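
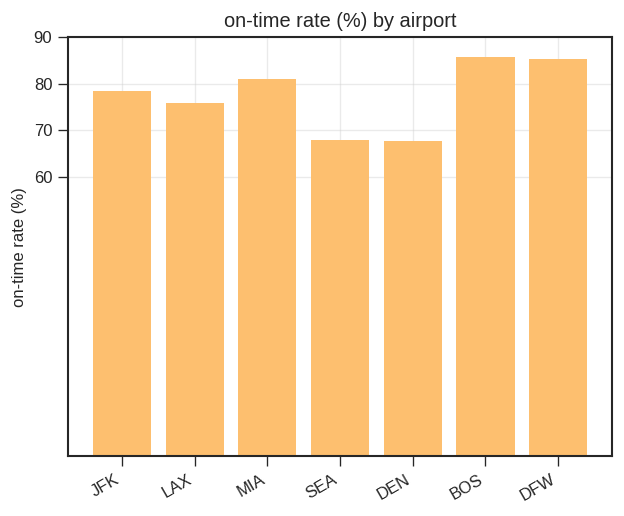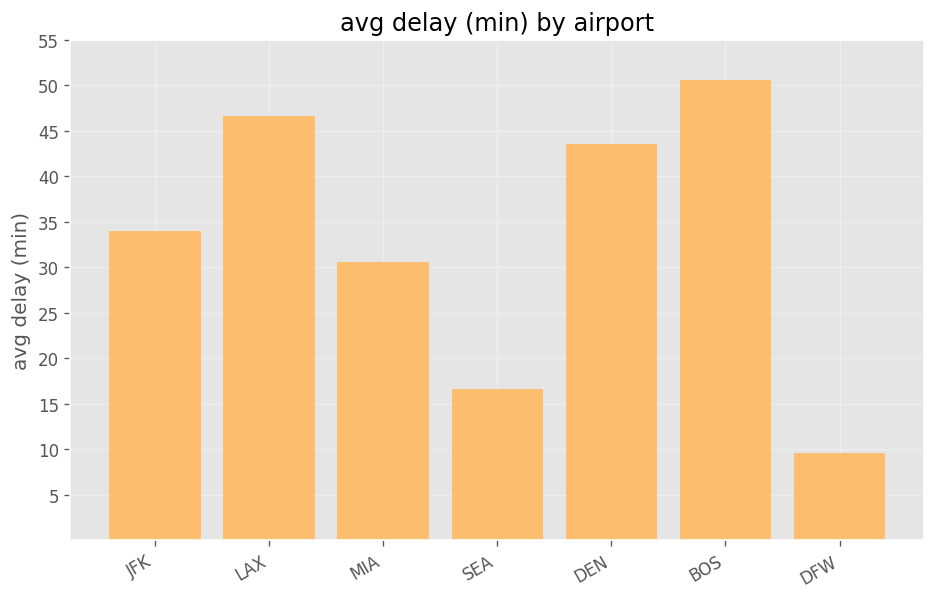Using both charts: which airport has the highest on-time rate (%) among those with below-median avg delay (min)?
DFW

Chart 2 median avg delay (min) ≈ 35; below-median airports: MIA, SEA, DFW. Among those, DFW has the highest on-time rate (%) (≈ 90).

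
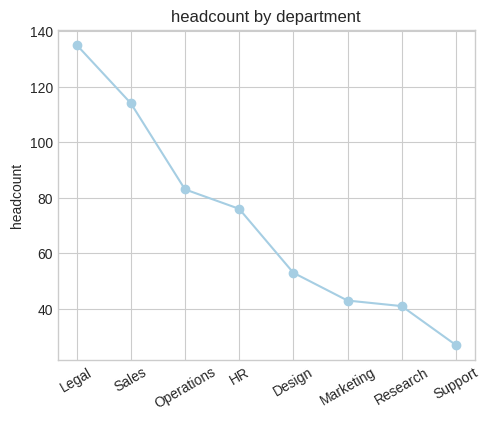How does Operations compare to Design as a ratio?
≈ 1.6×

Operations ≈ 80, Design ≈ 50; 80/50 ≈ 1.6.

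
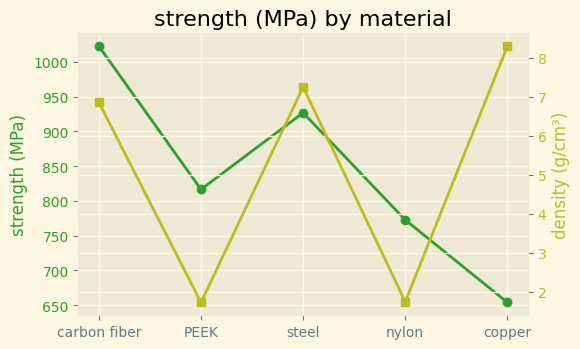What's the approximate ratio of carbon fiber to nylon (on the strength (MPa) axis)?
≈ 1.33×

carbon fiber ≈ 1000, nylon ≈ 750; 1000/750 ≈ 1.33.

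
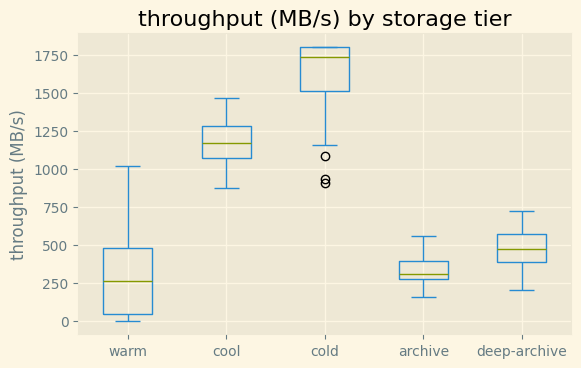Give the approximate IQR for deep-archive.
Q3 ≈ 600, Q1 ≈ 400; IQR ≈ 200.

≈ 200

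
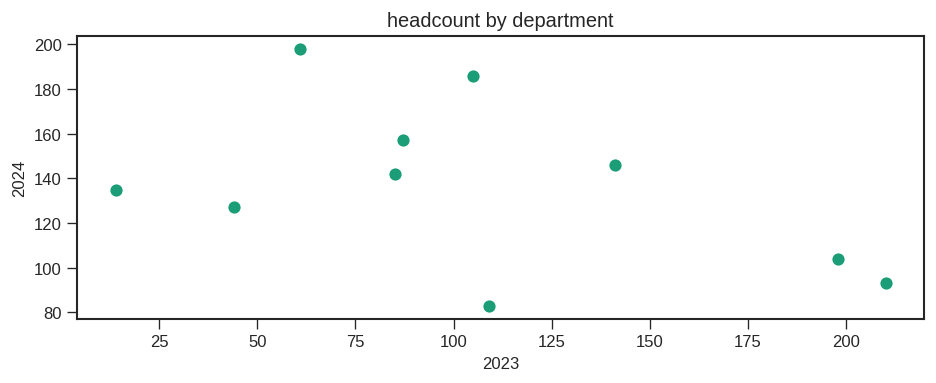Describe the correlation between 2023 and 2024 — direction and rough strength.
Points are negatively correlated; moderate (|r| ≈ 0.5).

negative, moderate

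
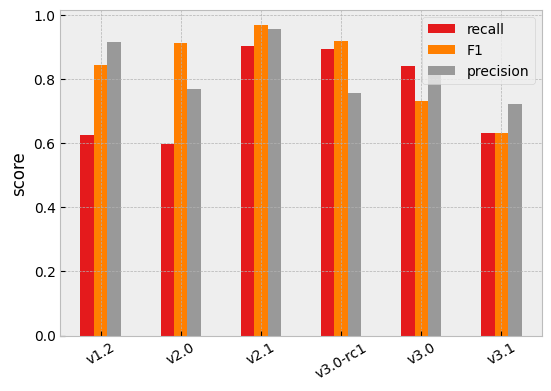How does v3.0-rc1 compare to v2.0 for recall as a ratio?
v3.0-rc1 ≈ 0.9, v2.0 ≈ 0.6; 0.9/0.6 ≈ 1.5.

≈ 1.5×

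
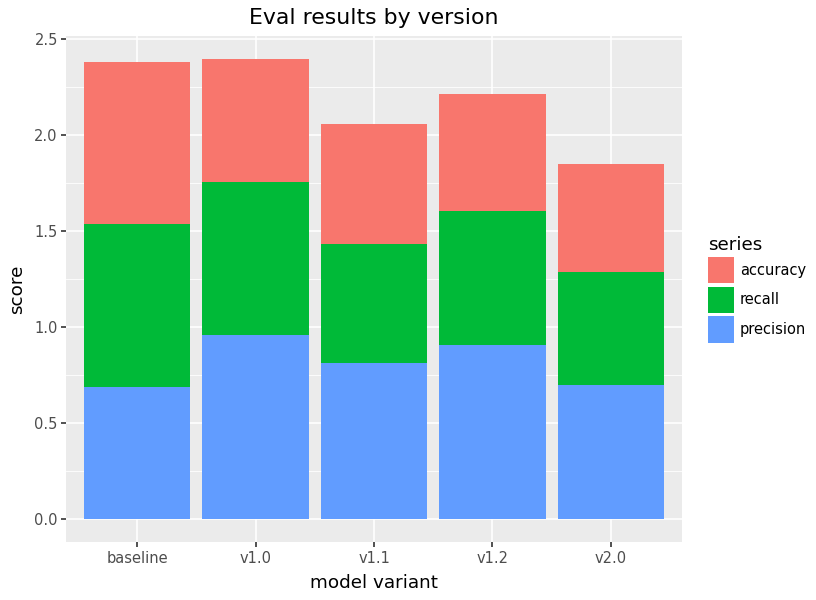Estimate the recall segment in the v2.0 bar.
≈ 0.6

recall top ≈ 1.2, bottom ≈ 0.6; segment ≈ 0.6.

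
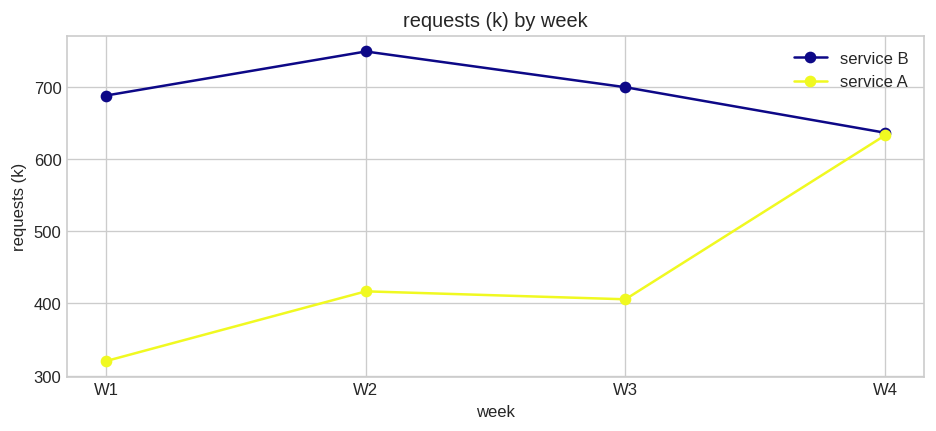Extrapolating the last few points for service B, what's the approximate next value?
≈ 600

Last three: 750, 700, 650 → slope ≈ -50/step → next ≈ 600.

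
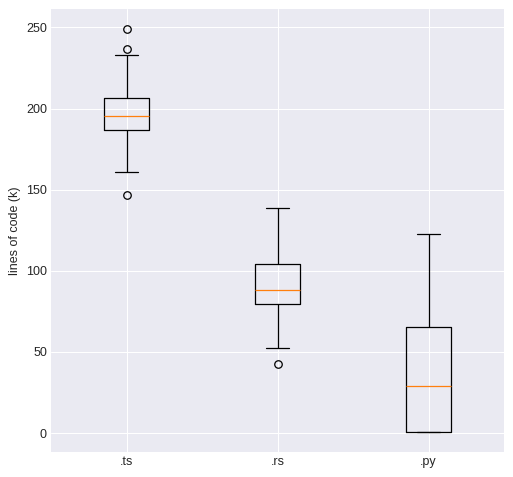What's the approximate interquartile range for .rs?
≈ 20

Q3 ≈ 100, Q1 ≈ 80; IQR ≈ 20.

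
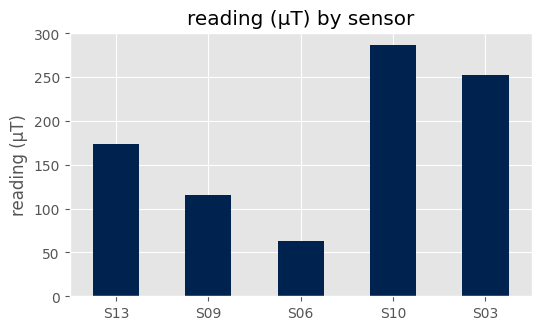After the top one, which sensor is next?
Top 3: S10 ≈ 275, S03 ≈ 250, S13 ≈ 175.

S03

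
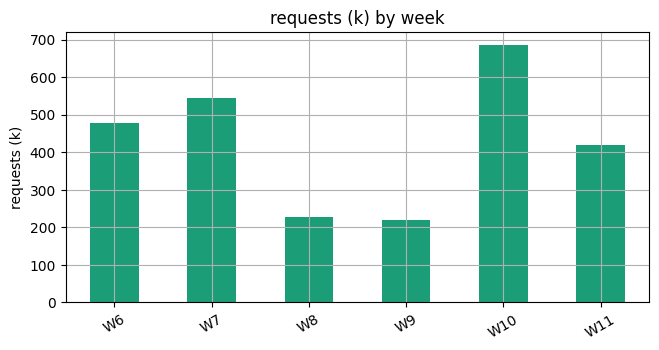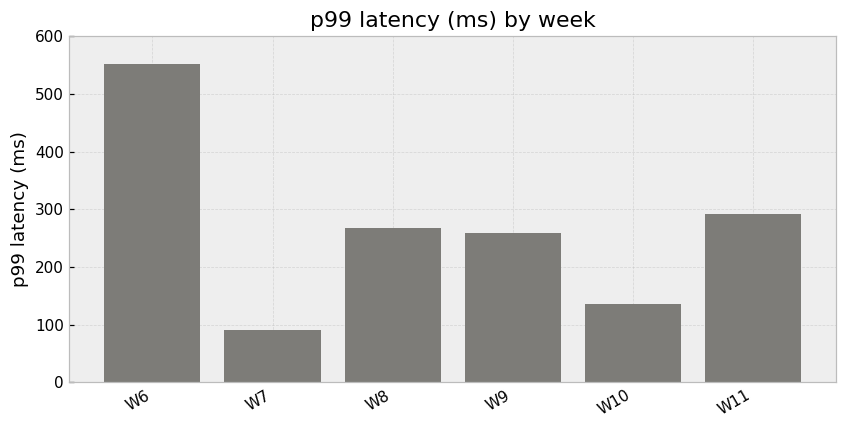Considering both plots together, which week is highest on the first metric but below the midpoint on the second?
Chart 2 median p99 latency (ms) ≈ 300; below-median weeks: W7, W9, W10. Among those, W10 has the highest requests (k) (≈ 700).

W10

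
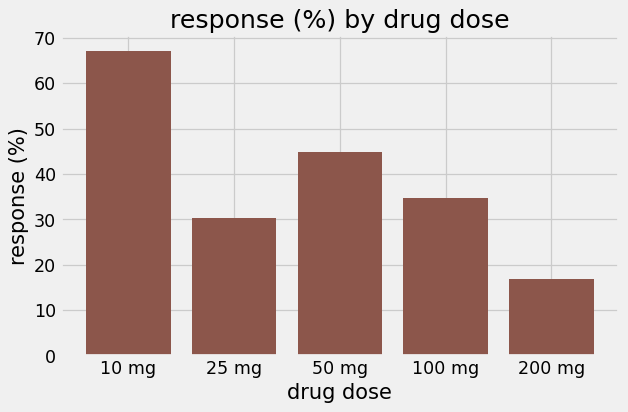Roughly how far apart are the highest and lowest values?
Max 10 mg ≈ 70, min 200 mg ≈ 20; range ≈ 50.

≈ 50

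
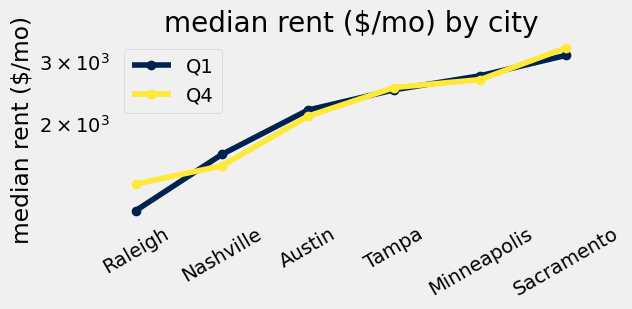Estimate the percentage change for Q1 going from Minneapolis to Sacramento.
≈ +14.3%

Minneapolis ≈ 2800, Sacramento ≈ 3200; (3200 − 2800) / 2800 ≈ +14.3%.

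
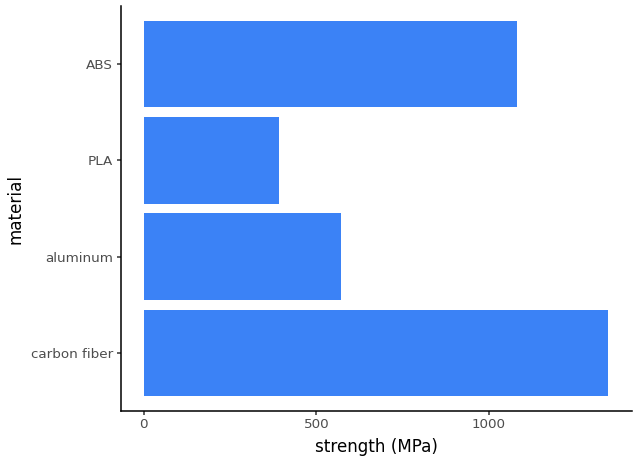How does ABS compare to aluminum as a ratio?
≈ 1.67×

ABS ≈ 1000, aluminum ≈ 600; 1000/600 ≈ 1.67.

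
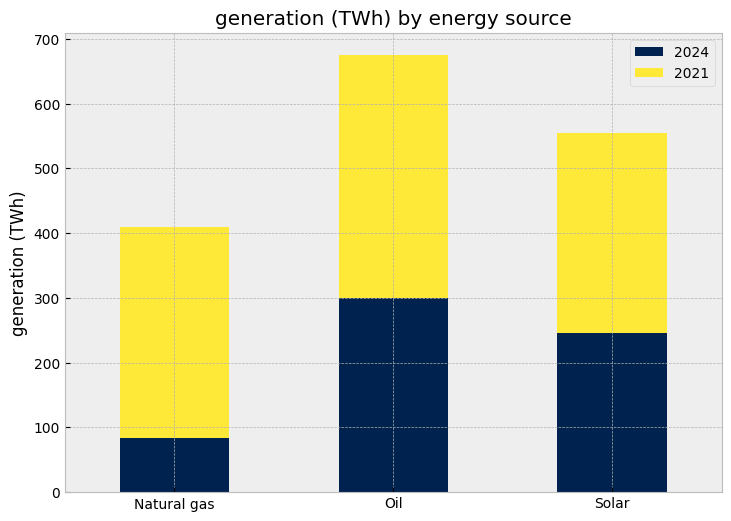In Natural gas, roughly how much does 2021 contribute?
≈ 300

2021 top ≈ 400, bottom ≈ 100; segment ≈ 300.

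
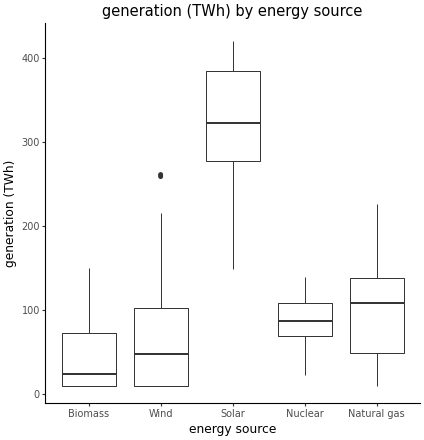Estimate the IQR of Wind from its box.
Q3 ≈ 100, Q1 ≈ 0; IQR ≈ 100.

≈ 100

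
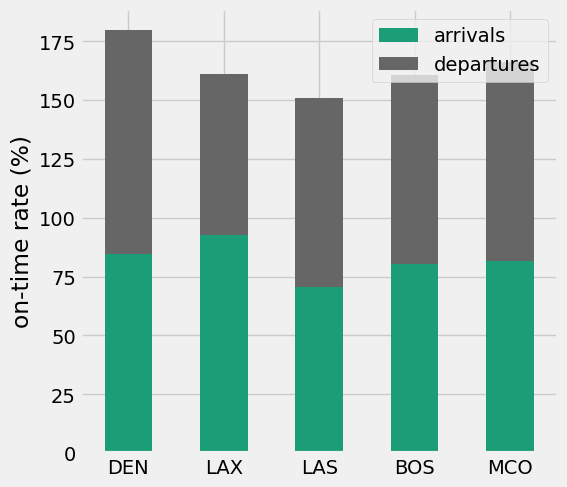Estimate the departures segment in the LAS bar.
departures top ≈ 160, bottom ≈ 80; segment ≈ 80.

≈ 80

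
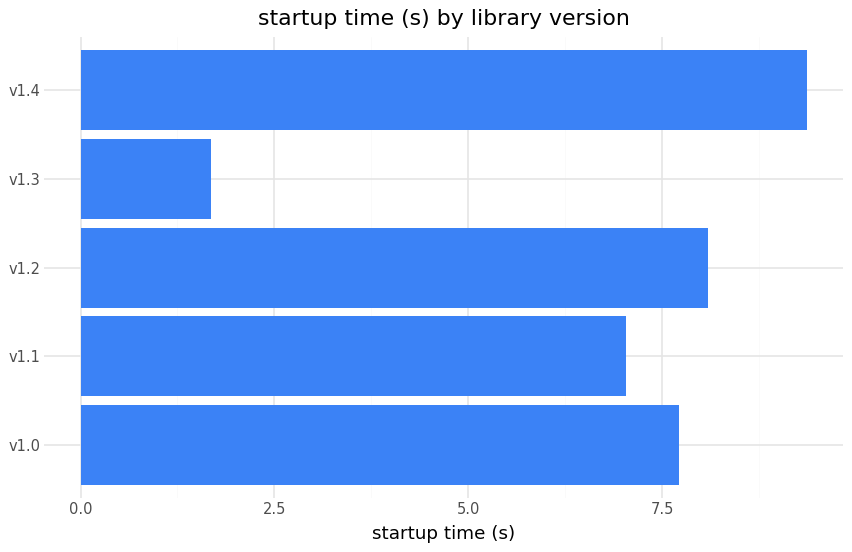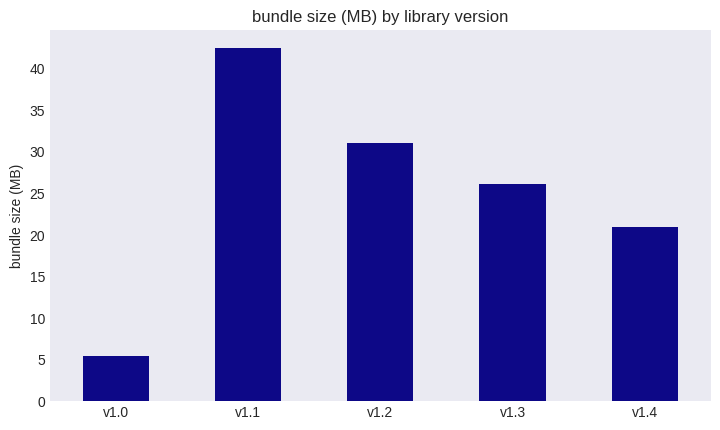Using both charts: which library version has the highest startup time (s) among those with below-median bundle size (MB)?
Chart 2 median bundle size (MB) ≈ 25; below-median library versions: v1.0, v1.4. Among those, v1.4 has the highest startup time (s) (≈ 9).

v1.4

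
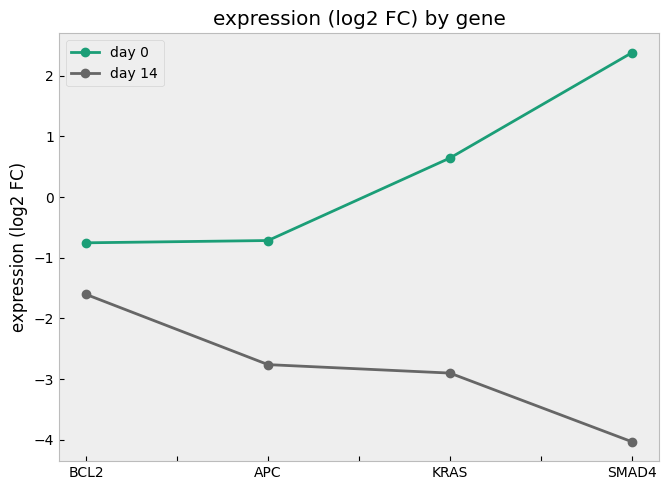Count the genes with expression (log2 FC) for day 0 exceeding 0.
2

Above 0: KRAS, SMAD4.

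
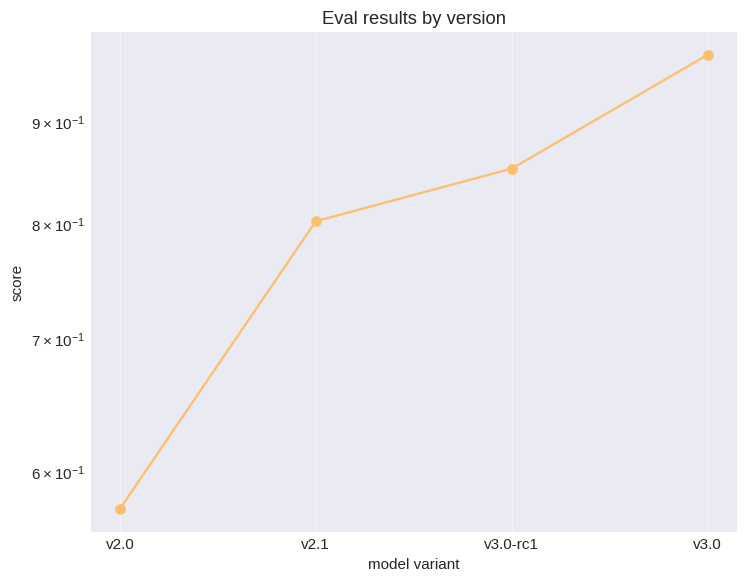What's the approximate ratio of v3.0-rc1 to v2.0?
≈ 1.55×

v3.0-rc1 ≈ 0.85, v2.0 ≈ 0.55; 0.85/0.55 ≈ 1.55.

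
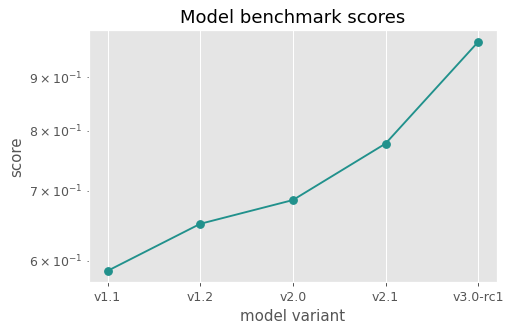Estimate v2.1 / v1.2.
≈ 1.23×

v2.1 ≈ 0.80, v1.2 ≈ 0.65; 0.80/0.65 ≈ 1.23.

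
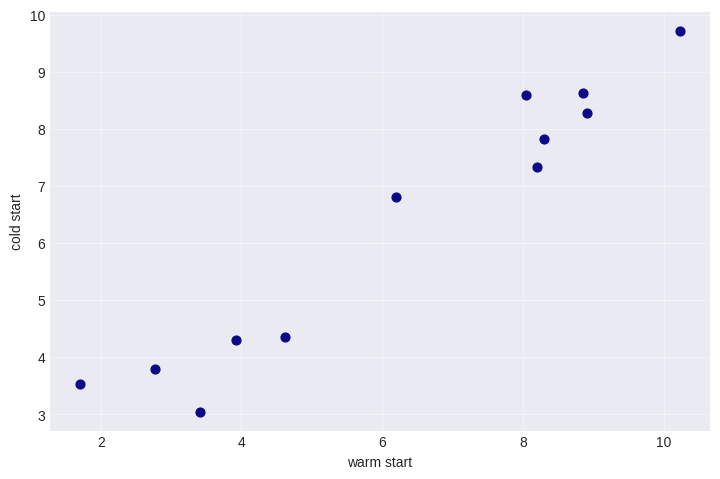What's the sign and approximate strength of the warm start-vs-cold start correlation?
positive, strong

Points are positively correlated; strong (|r| ≈ 1.0).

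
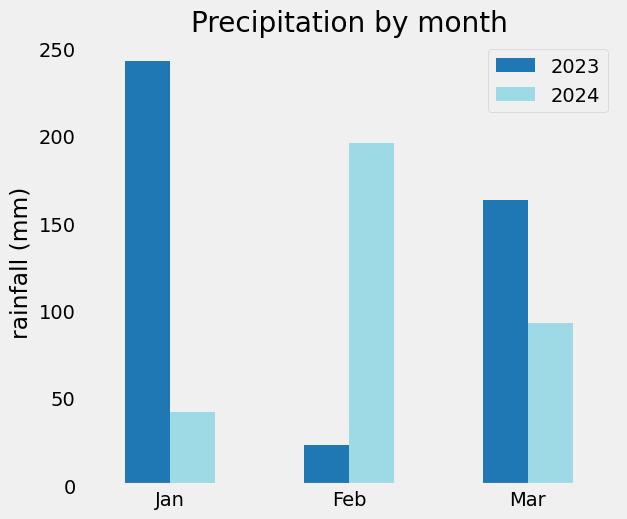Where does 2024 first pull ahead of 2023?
Jan: 2024 ≈ 50 vs 2023 ≈ 250 (not yet); Feb: 2024 ≈ 200 vs 2023 ≈ 25 (first crossover).

Feb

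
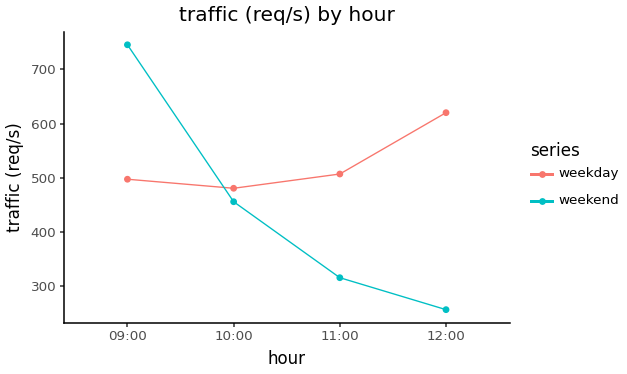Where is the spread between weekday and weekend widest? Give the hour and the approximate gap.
12:00, ≈ 350 req/s

12:00: weekday ≈ 600, weekend ≈ 250 → gap ≈ 350. Next-largest (09:00) is only ≈ 250.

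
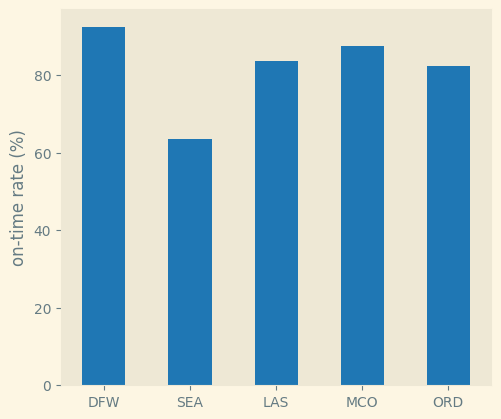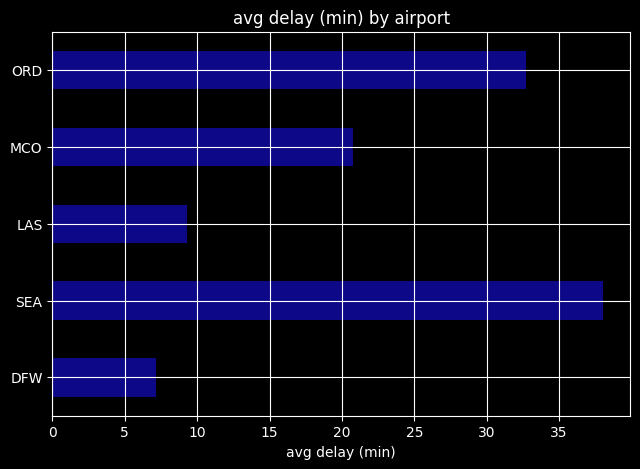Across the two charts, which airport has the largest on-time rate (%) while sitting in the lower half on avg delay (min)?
Chart 2 median avg delay (min) ≈ 20; below-median airports: DFW, LAS. Among those, DFW has the highest on-time rate (%) (≈ 90).

DFW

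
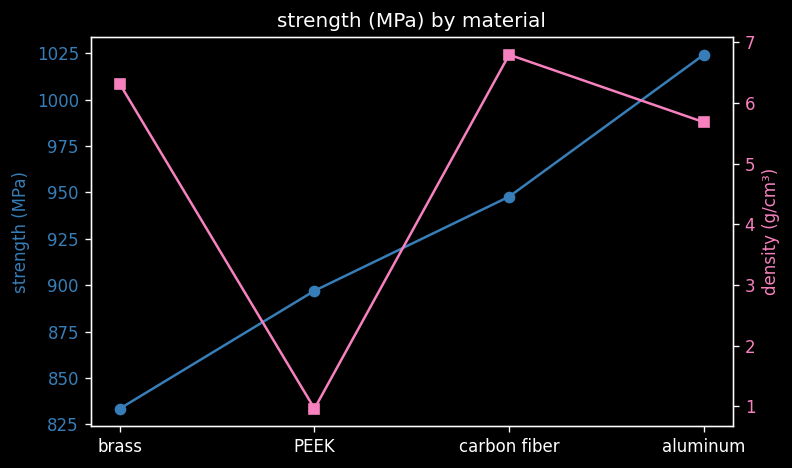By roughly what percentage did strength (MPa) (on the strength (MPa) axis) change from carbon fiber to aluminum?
≈ +8.5%

carbon fiber ≈ 940, aluminum ≈ 1020; (1020 − 940) / 940 ≈ +8.5%.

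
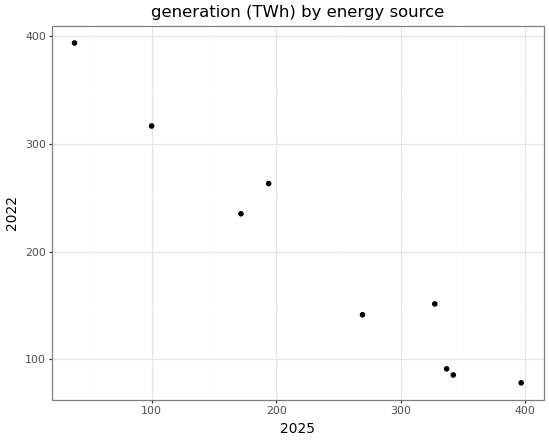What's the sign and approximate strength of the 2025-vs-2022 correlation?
Points are negatively correlated; strong (|r| ≈ 1.0).

negative, strong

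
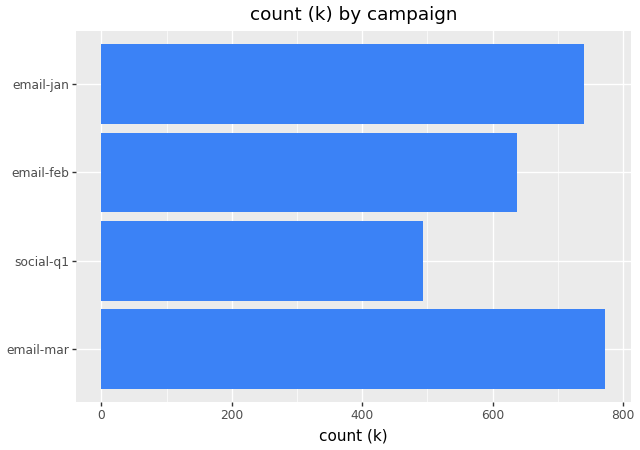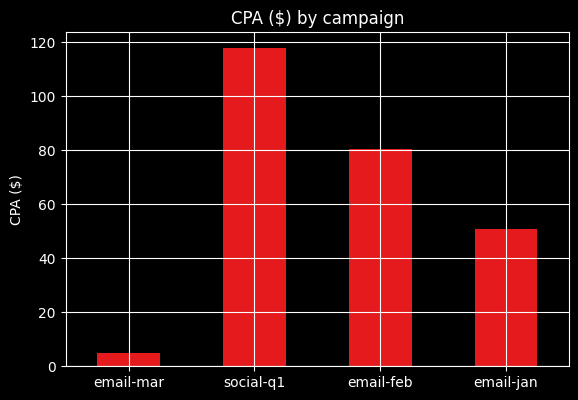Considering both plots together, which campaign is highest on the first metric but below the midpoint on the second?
email-mar

Chart 2 median CPA ($) ≈ 60; below-median campaigns: email-mar, email-jan. Among those, email-mar has the highest count (k) (≈ 800).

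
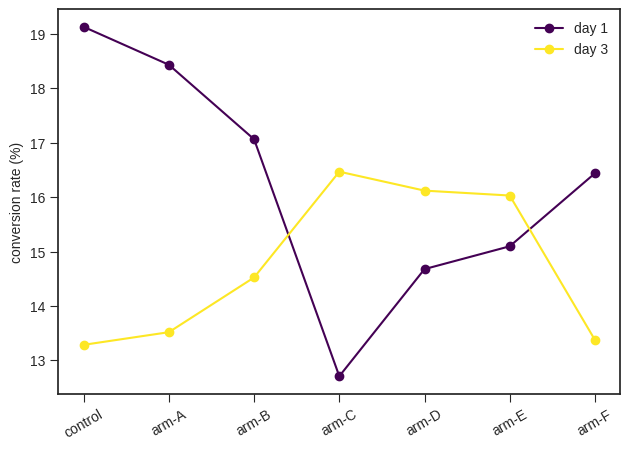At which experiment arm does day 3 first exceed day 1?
arm-C

arm-B: day 3 ≈ 15 vs day 1 ≈ 17 (not yet); arm-C: day 3 ≈ 16 vs day 1 ≈ 13 (first crossover).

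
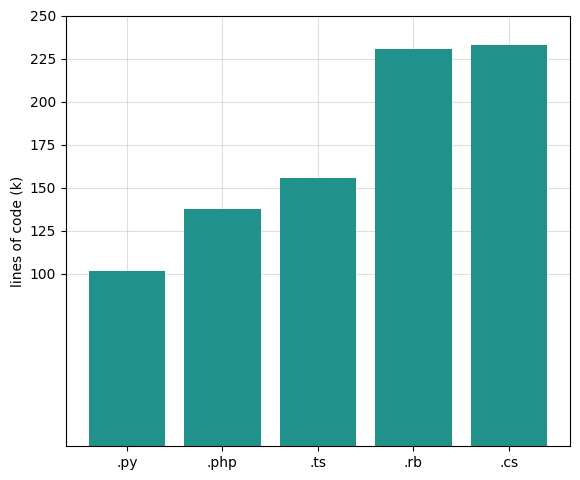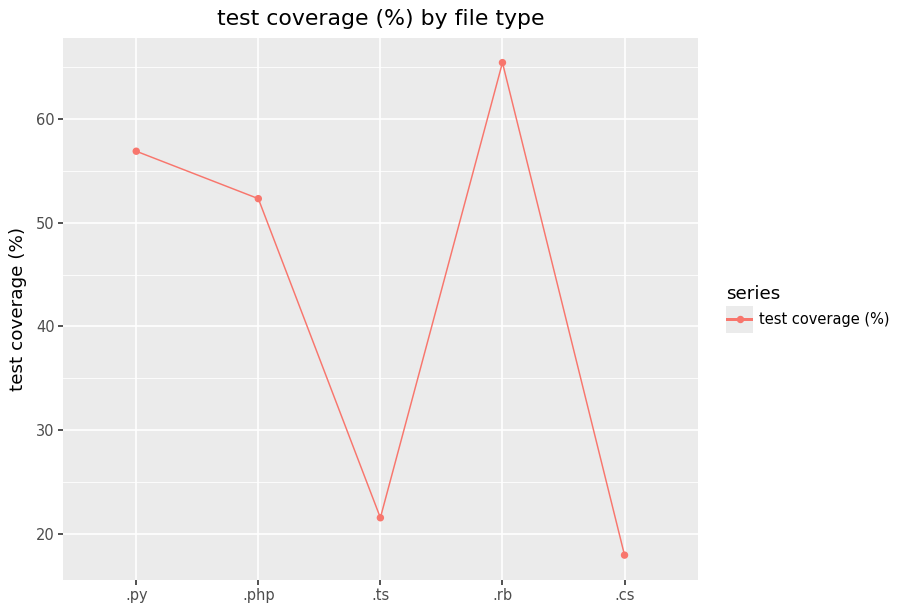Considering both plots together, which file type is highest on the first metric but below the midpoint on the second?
Chart 2 median test coverage (%) ≈ 50; below-median file types: .ts, .cs. Among those, .cs has the highest lines of code (k) (≈ 225).

.cs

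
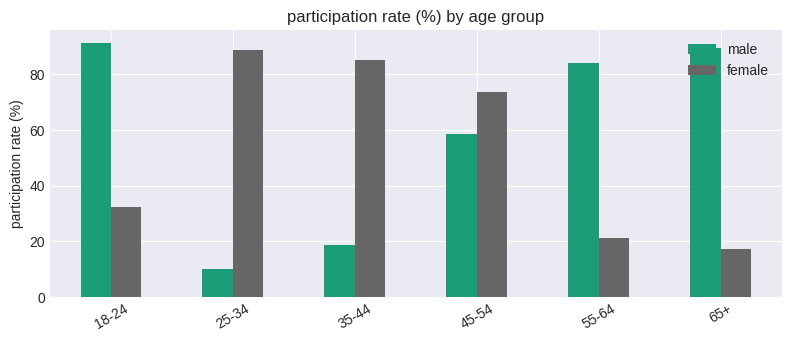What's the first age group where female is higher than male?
18-24: female ≈ 30 vs male ≈ 90 (not yet); 25-34: female ≈ 90 vs male ≈ 10 (first crossover).

25-34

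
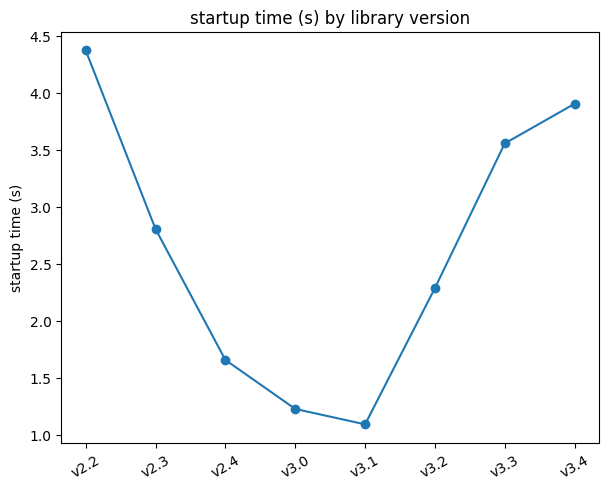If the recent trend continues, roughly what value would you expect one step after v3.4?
≈ 4.75

Last three: 2.5, 3.5, 4.0 → slope ≈ 0.75/step → next ≈ 4.75.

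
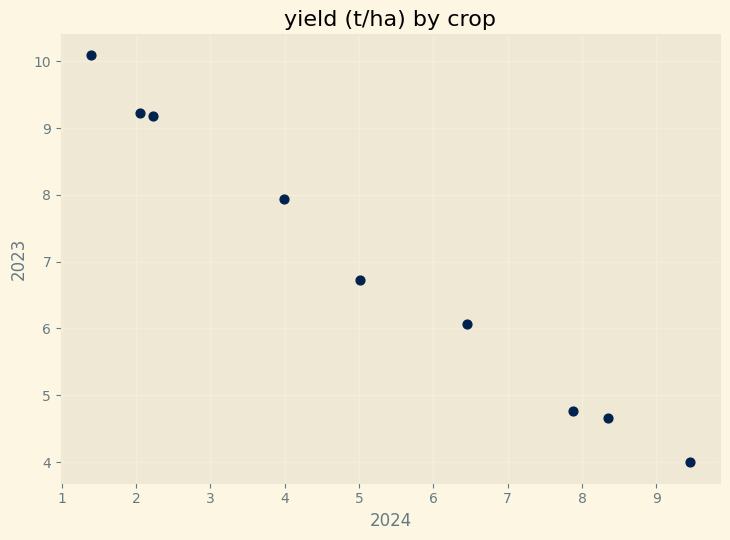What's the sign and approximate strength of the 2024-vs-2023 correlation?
negative, strong

Points are negatively correlated; strong (|r| ≈ 1.0).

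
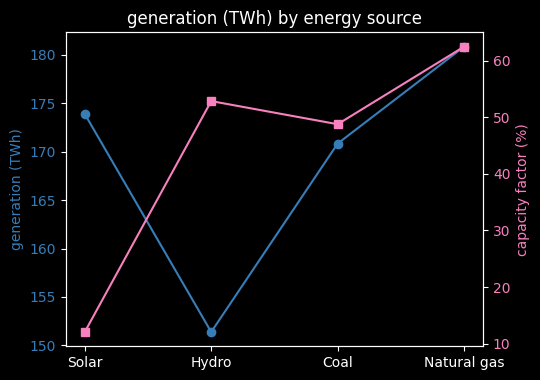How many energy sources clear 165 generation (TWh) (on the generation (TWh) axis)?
3

Above 165: Solar, Coal, Natural gas.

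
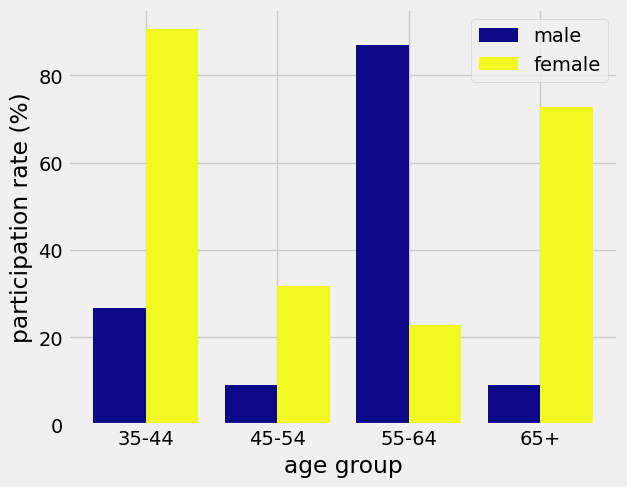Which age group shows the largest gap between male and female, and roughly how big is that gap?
55-64, ≈ 70 %

55-64: male ≈ 90, female ≈ 20 → gap ≈ 70. Next-largest (35-44) is only ≈ 60.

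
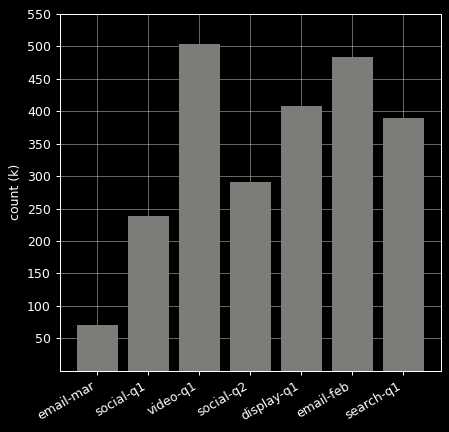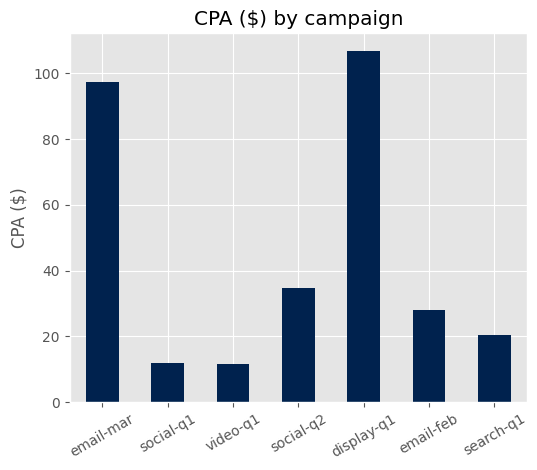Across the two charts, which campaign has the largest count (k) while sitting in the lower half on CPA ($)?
Chart 2 median CPA ($) ≈ 30; below-median campaigns: social-q1, video-q1, search-q1. Among those, video-q1 has the highest count (k) (≈ 500).

video-q1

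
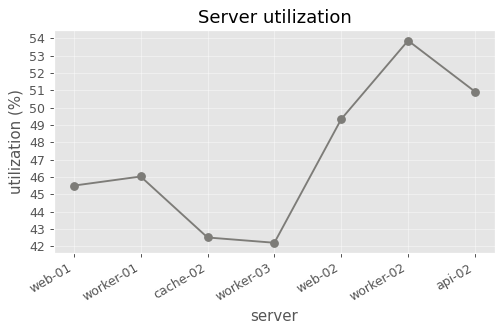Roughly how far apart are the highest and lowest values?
≈ 12

Max worker-02 ≈ 54, min worker-03 ≈ 42; range ≈ 12.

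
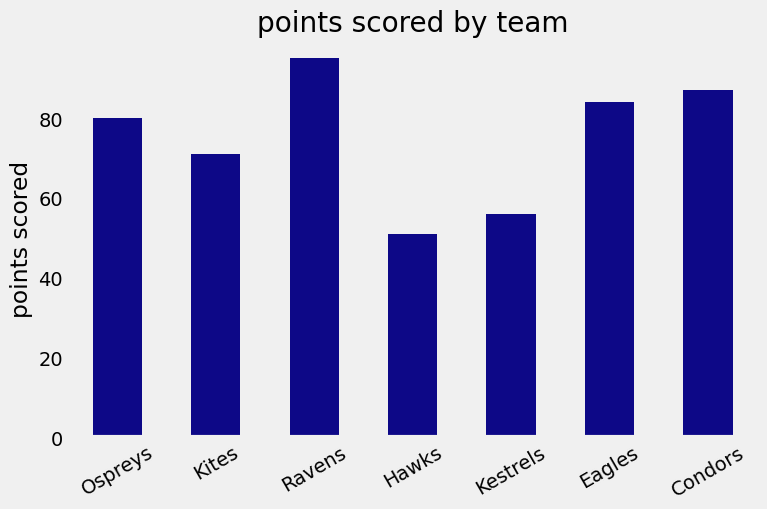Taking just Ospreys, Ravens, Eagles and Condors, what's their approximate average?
(80 + 100 + 80 + 90) / 4 ≈ 88.

≈ 88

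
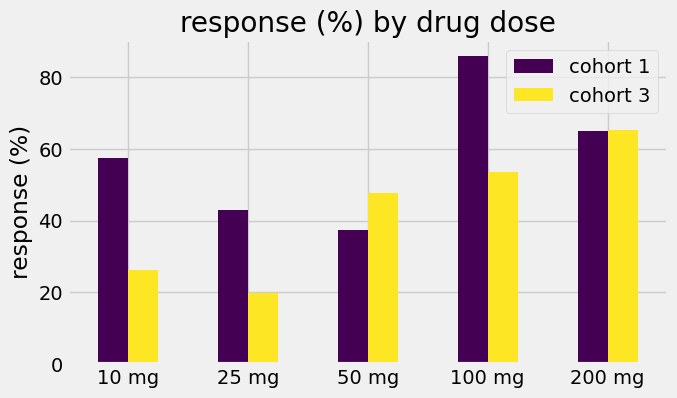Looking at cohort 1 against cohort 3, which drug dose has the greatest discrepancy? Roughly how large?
100 mg: cohort 1 ≈ 90, cohort 3 ≈ 50 → gap ≈ 40. Next-largest (10 mg) is only ≈ 30.

100 mg, ≈ 40 %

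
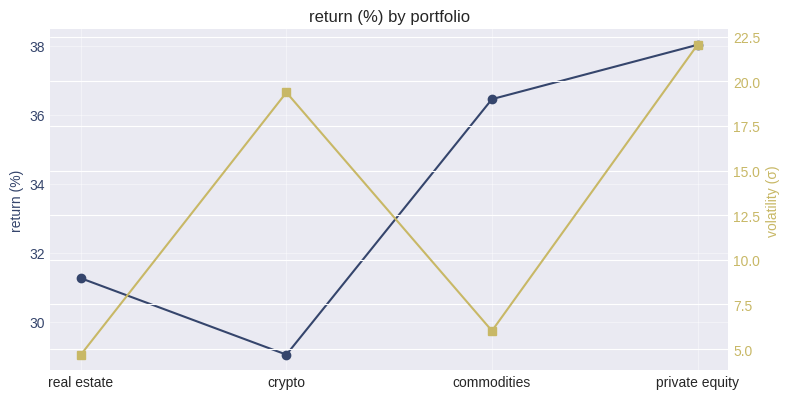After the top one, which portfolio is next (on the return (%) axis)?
commodities

Top 3 (on the return (%) axis): private equity ≈ 38, commodities ≈ 36, real estate ≈ 31.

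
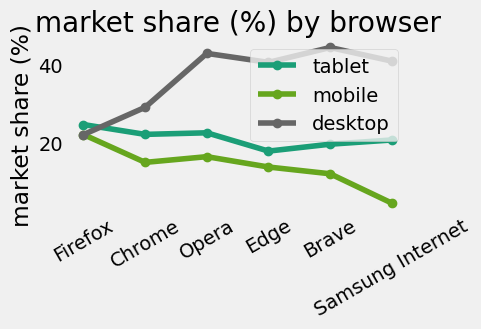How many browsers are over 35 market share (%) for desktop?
Above 35: Opera, Edge, Brave, Samsung Internet.

4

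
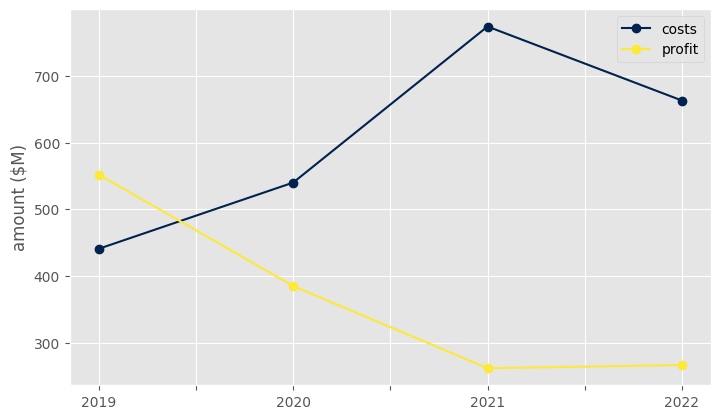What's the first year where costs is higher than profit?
2019: costs ≈ 450 vs profit ≈ 550 (not yet); 2020: costs ≈ 550 vs profit ≈ 400 (first crossover).

2020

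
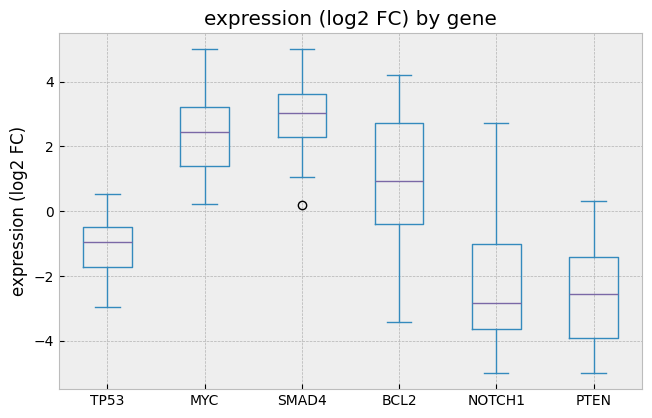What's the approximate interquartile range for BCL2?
Q3 ≈ 3, Q1 ≈ 0; IQR ≈ 3.

≈ 3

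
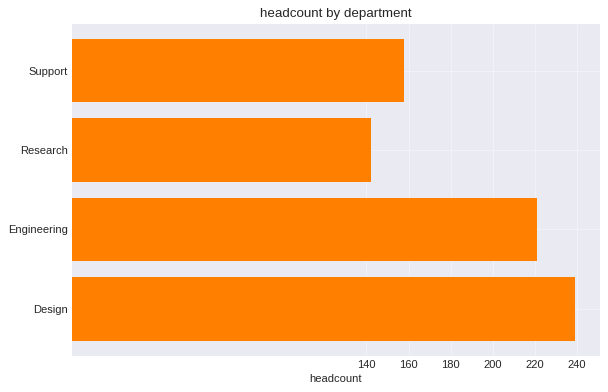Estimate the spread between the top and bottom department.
Max Design ≈ 240, min Research ≈ 140; range ≈ 100.

≈ 100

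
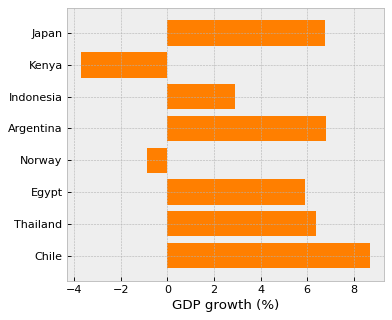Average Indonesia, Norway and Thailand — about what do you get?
(2 + 0 + 6) / 3 ≈ 3.

≈ 3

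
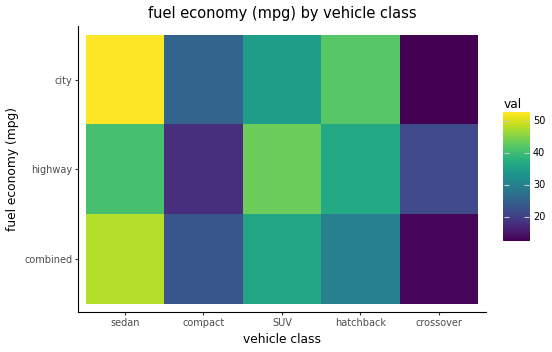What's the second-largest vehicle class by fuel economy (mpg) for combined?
Top 3 for combined: sedan ≈ 50, SUV ≈ 35, hatchback ≈ 30.

SUV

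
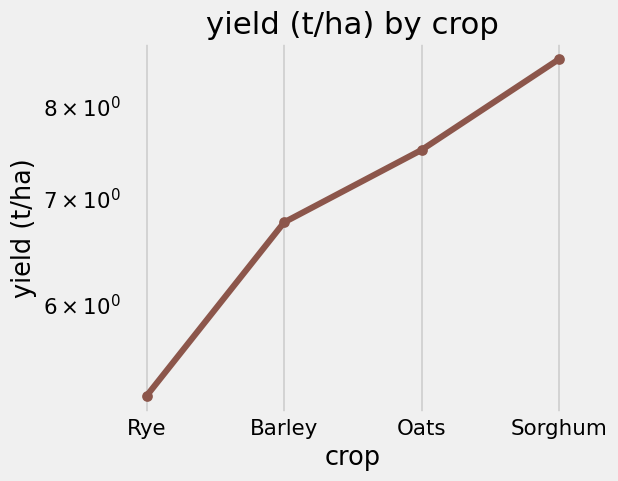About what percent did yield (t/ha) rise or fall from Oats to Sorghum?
≈ +13.3%

Oats ≈ 7.5, Sorghum ≈ 8.5; (8.5 − 7.5) / 7.5 ≈ +13.3%.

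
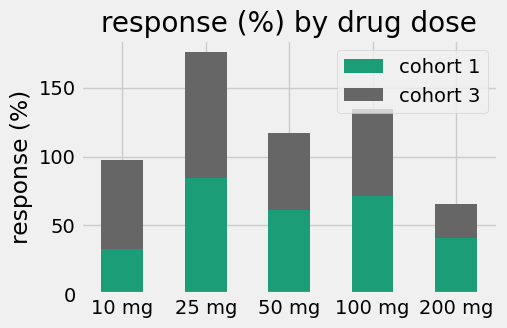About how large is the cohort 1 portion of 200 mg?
cohort 1 top ≈ 40, bottom ≈ 0; segment ≈ 40.

≈ 40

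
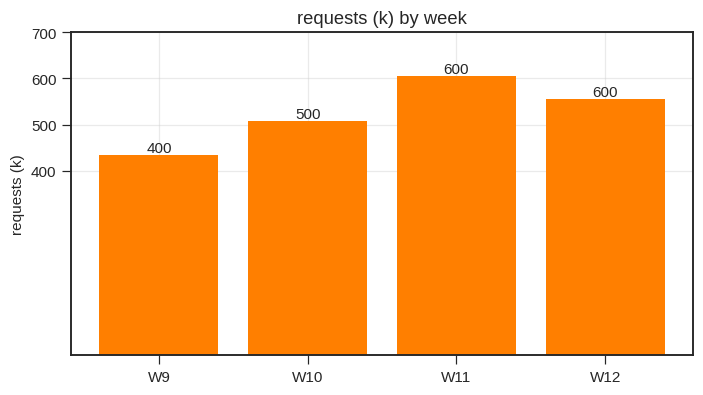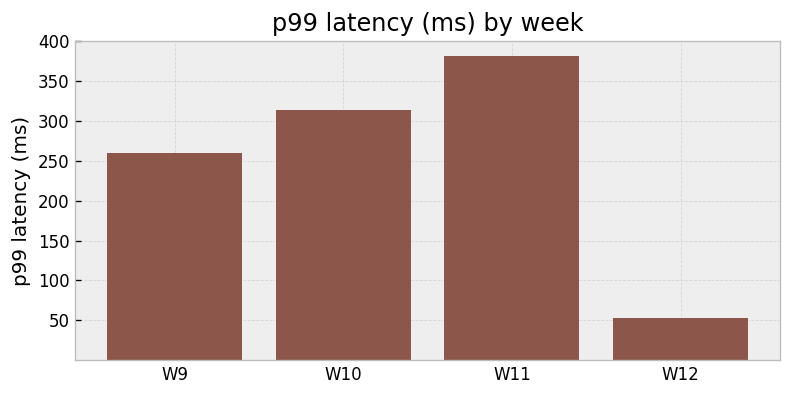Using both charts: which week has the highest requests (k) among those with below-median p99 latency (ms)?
Chart 2 median p99 latency (ms) ≈ 300; below-median weeks: W9, W12. Among those, W12 has the highest requests (k) (≈ 600).

W12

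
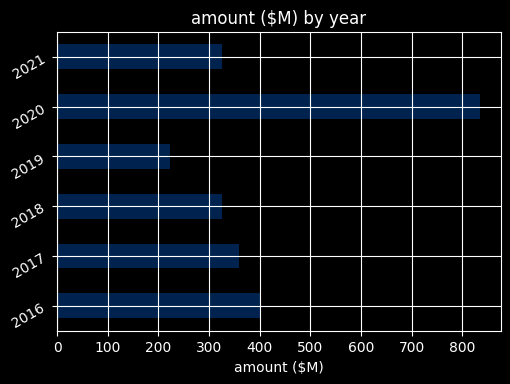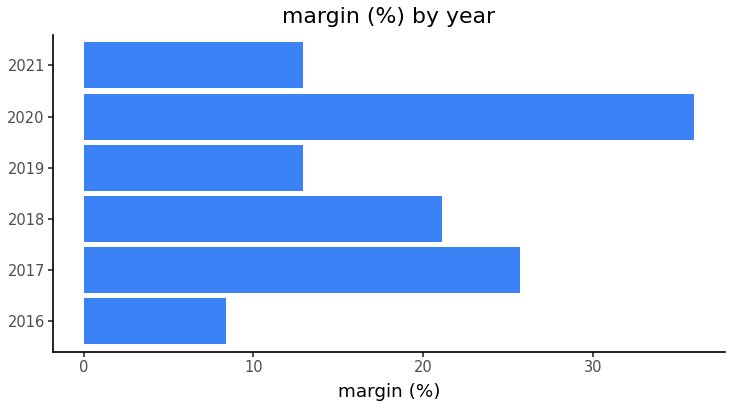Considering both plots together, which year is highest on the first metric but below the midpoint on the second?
2016

Chart 2 median margin (%) ≈ 15; below-median years: 2016, 2019, 2021. Among those, 2016 has the highest amount ($M) (≈ 400).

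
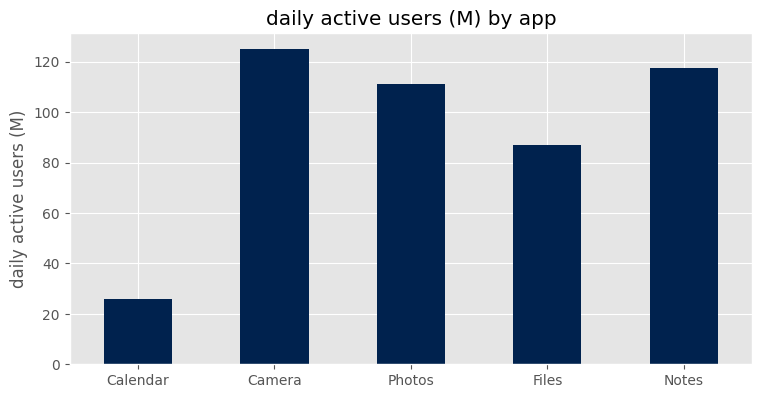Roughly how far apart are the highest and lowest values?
Max Camera ≈ 120, min Calendar ≈ 20; range ≈ 100.

≈ 100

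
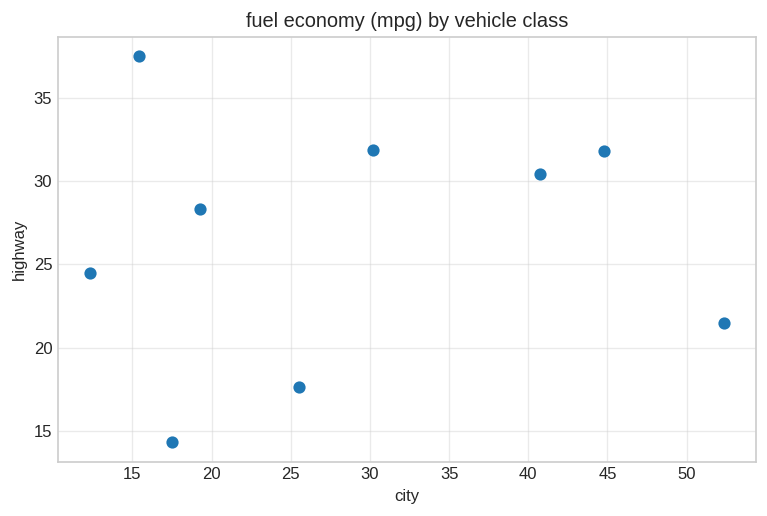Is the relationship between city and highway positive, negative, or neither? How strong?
no clear correlation

Points are roughly uncorrelated; weak (|r| ≈ 0.1).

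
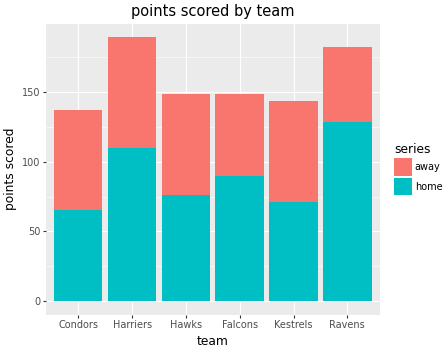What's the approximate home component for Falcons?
≈ 80

home top ≈ 80, bottom ≈ 0; segment ≈ 80.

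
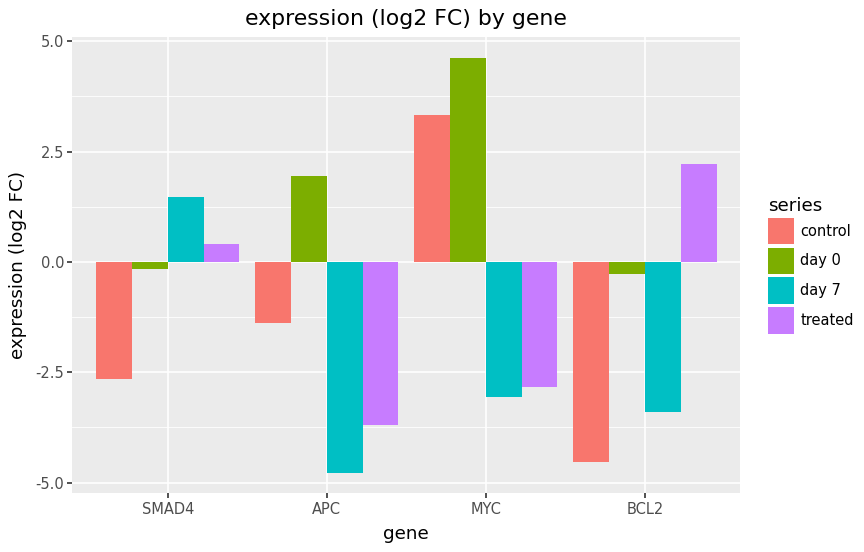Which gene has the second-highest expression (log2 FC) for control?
Top 3 for control: MYC ≈ 3, APC ≈ -1, SMAD4 ≈ -3.

APC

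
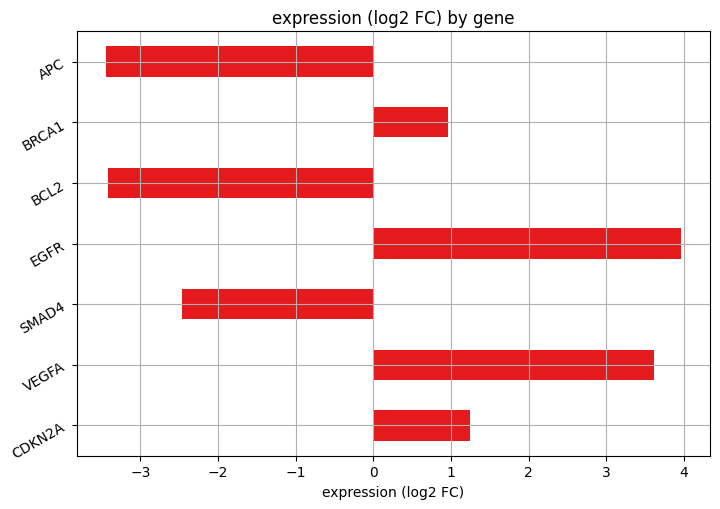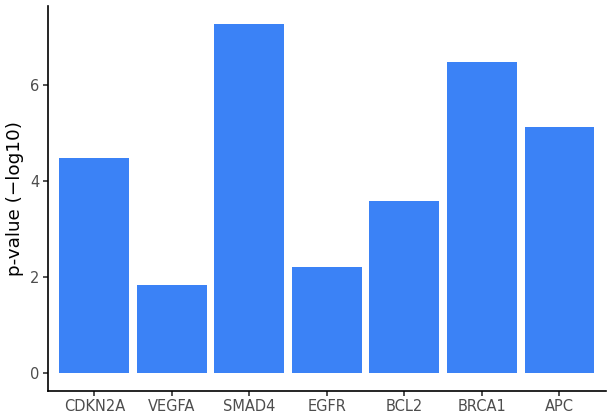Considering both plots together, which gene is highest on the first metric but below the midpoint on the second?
EGFR

Chart 2 median p-value (−log10) ≈ 4; below-median genes: VEGFA, EGFR, BCL2. Among those, EGFR has the highest expression (log2 FC) (≈ 4).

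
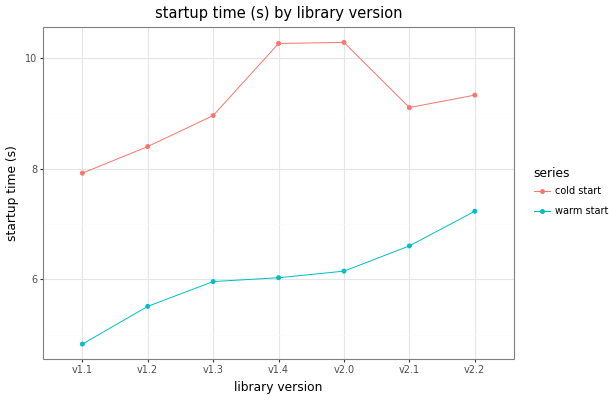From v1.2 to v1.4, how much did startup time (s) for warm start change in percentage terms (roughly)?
v1.2 ≈ 5.5, v1.4 ≈ 6.0; (6.0 − 5.5) / 5.5 ≈ +9.1%.

≈ +9.1%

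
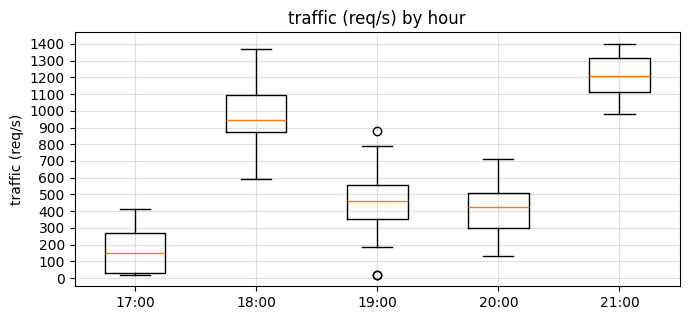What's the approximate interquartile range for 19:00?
≈ 200

Q3 ≈ 600, Q1 ≈ 400; IQR ≈ 200.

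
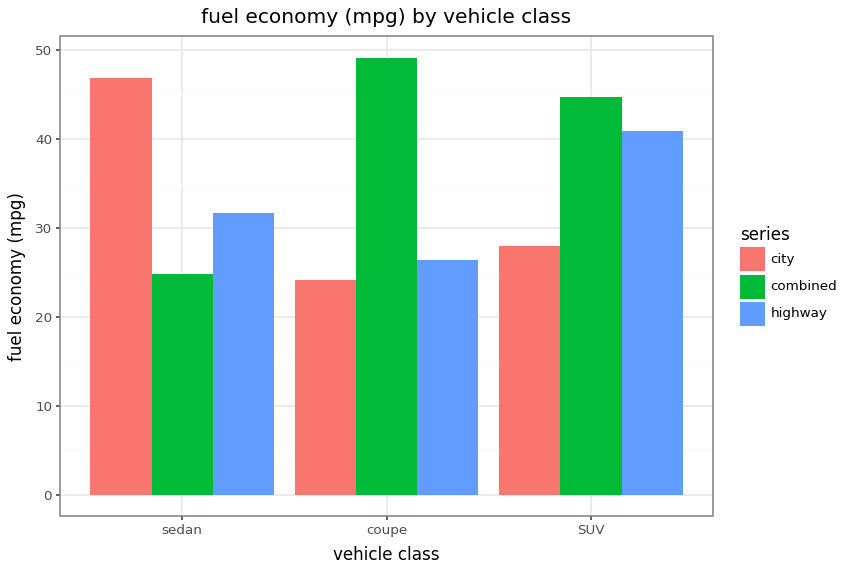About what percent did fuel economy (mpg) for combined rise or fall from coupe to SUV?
≈ -10%

coupe ≈ 50, SUV ≈ 45; (45 − 50) / 50 ≈ -10%.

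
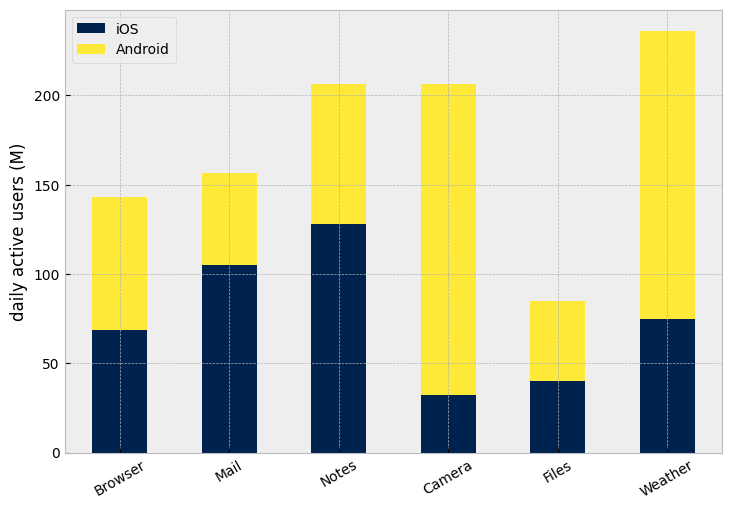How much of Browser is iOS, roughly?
≈ 60

iOS top ≈ 60, bottom ≈ 0; segment ≈ 60.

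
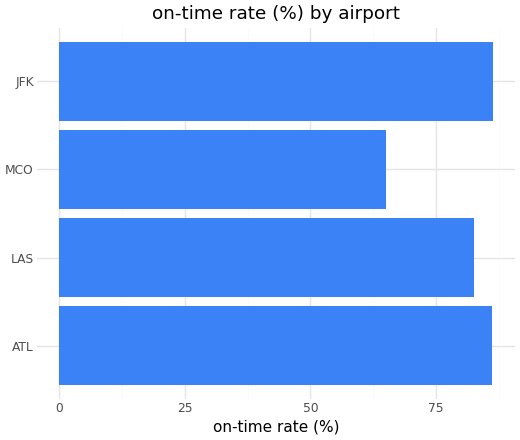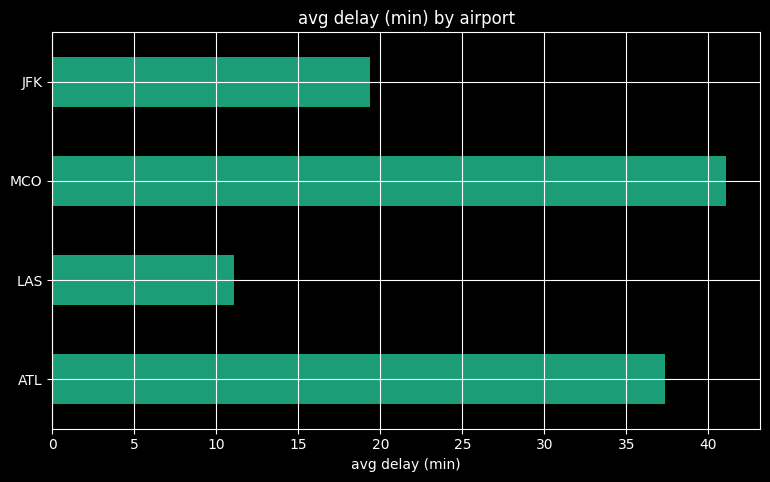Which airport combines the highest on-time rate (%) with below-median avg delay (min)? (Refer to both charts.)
JFK

Chart 2 median avg delay (min) ≈ 30; below-median airports: LAS, JFK. Among those, JFK has the highest on-time rate (%) (≈ 90).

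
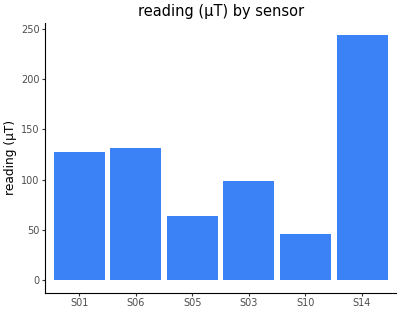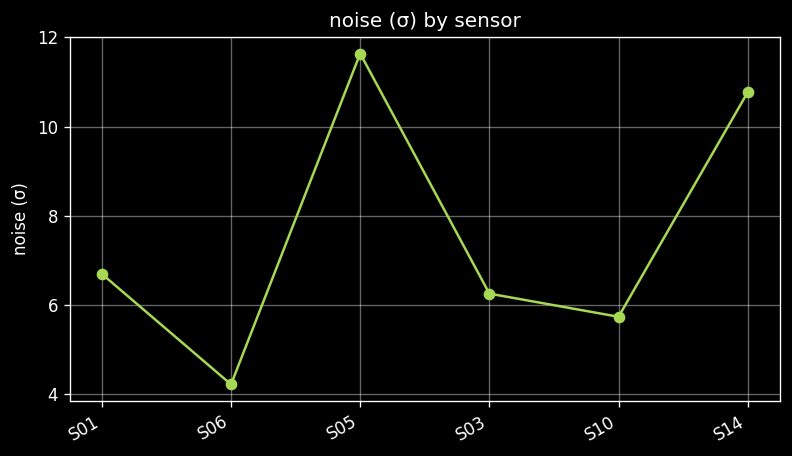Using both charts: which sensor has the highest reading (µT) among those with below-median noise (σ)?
Chart 2 median noise (σ) ≈ 6; below-median sensors: S06, S03, S10. Among those, S06 has the highest reading (µT) (≈ 125).

S06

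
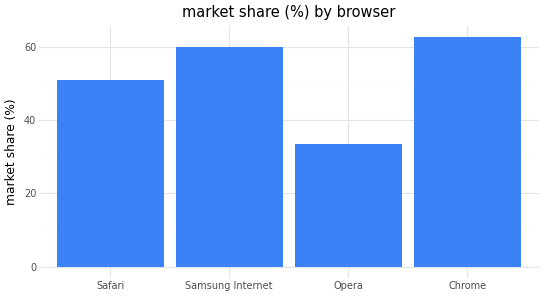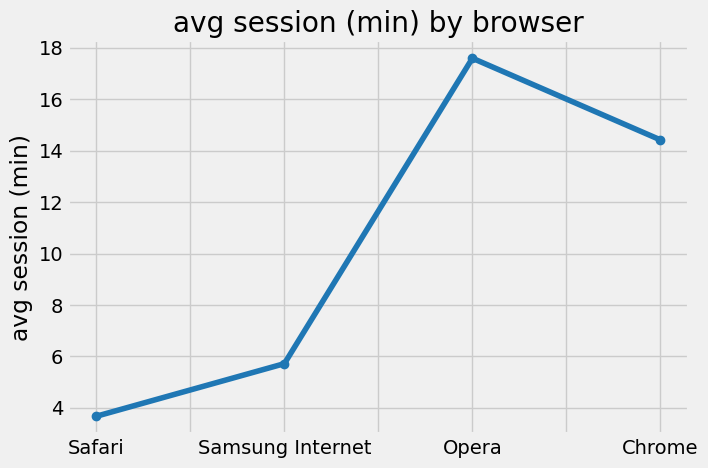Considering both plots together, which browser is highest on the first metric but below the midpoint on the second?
Chart 2 median avg session (min) ≈ 10; below-median browsers: Safari, Samsung Internet. Among those, Samsung Internet has the highest market share (%) (≈ 60).

Samsung Internet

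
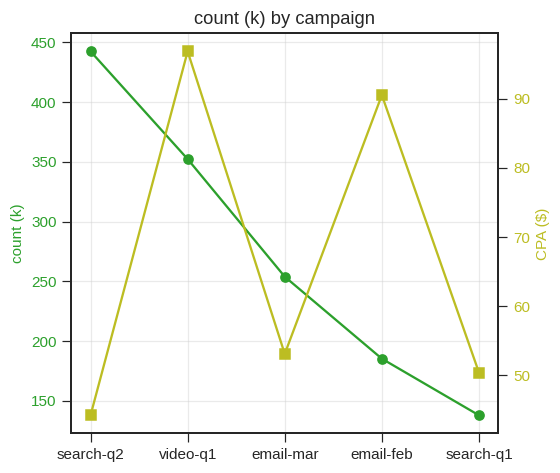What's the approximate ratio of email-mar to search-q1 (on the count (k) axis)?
≈ 1.67×

email-mar ≈ 250, search-q1 ≈ 150; 250/150 ≈ 1.67.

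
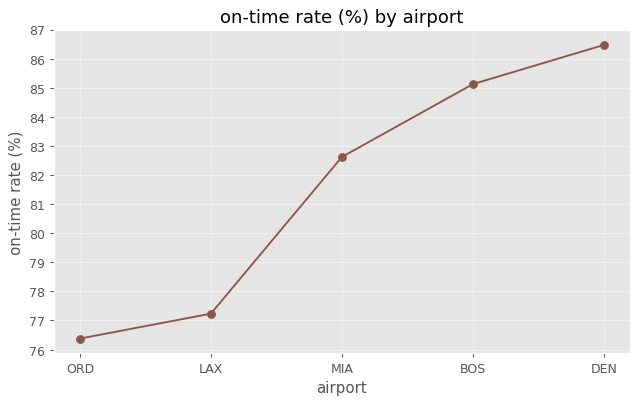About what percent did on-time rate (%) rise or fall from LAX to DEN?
≈ +11.7%

LAX ≈ 77, DEN ≈ 86; (86 − 77) / 77 ≈ +11.7%.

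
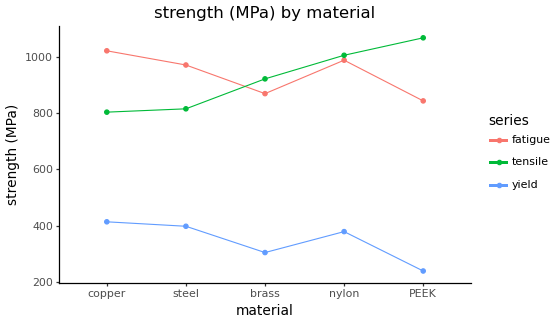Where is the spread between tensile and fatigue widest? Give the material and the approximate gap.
PEEK: tensile ≈ 1100, fatigue ≈ 800 → gap ≈ 300. Next-largest (copper) is only ≈ 200.

PEEK, ≈ 300 MPa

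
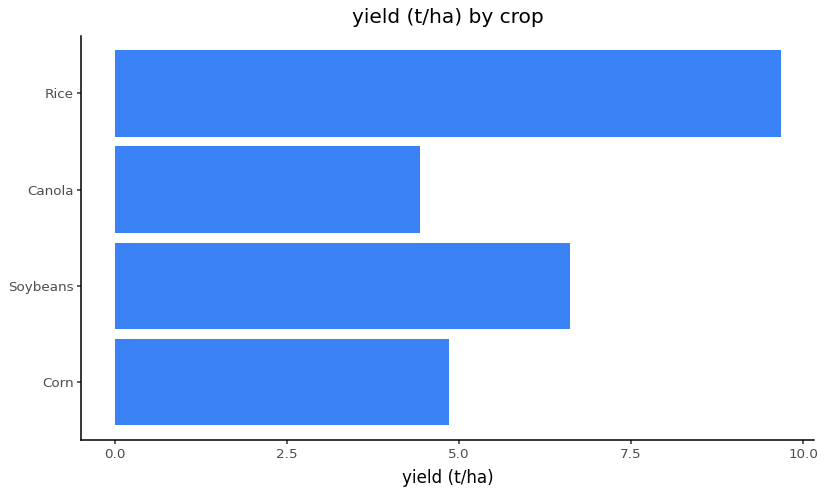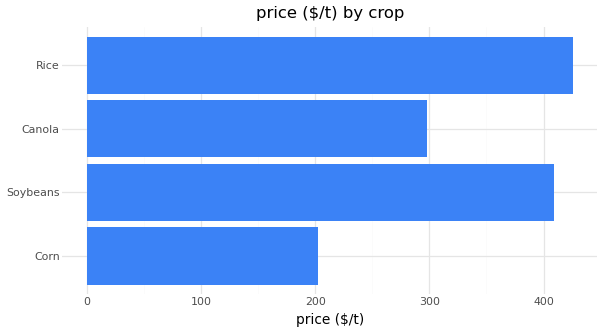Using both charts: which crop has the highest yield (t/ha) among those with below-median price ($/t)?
Chart 2 median price ($/t) ≈ 350; below-median crops: Corn, Canola. Among those, Corn has the highest yield (t/ha) (≈ 5).

Corn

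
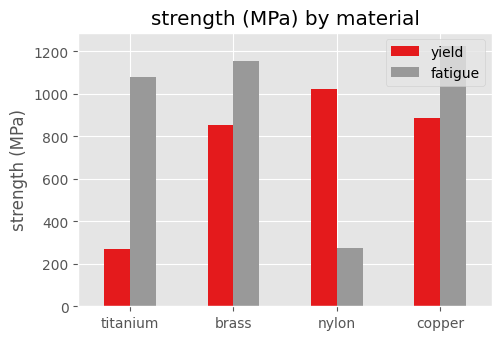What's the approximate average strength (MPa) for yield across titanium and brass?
≈ 500

(200 + 800) / 2 ≈ 500.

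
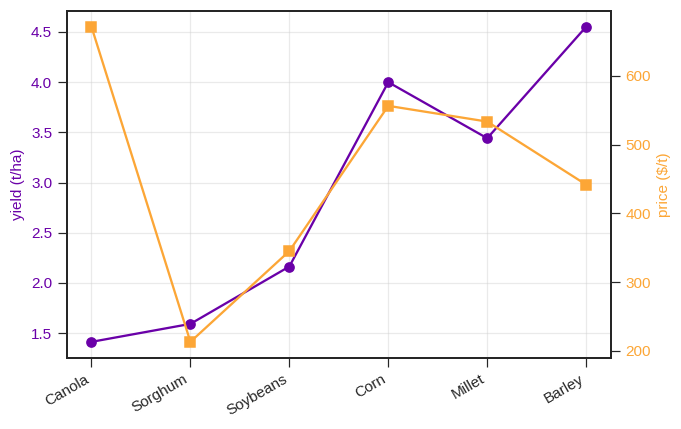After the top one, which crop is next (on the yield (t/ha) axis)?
Top 3 (on the yield (t/ha) axis): Barley ≈ 4.5, Corn ≈ 4.0, Millet ≈ 3.5.

Corn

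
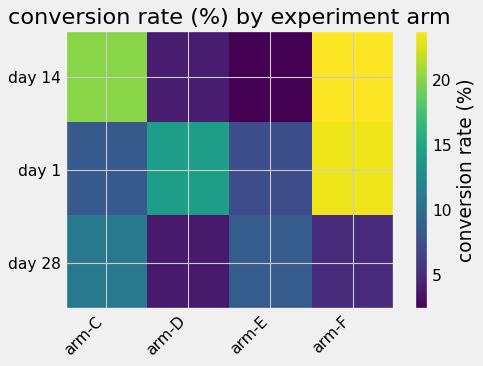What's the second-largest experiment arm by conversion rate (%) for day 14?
Top 3 for day 14: arm-F ≈ 24, arm-C ≈ 20, arm-D ≈ 4.

arm-C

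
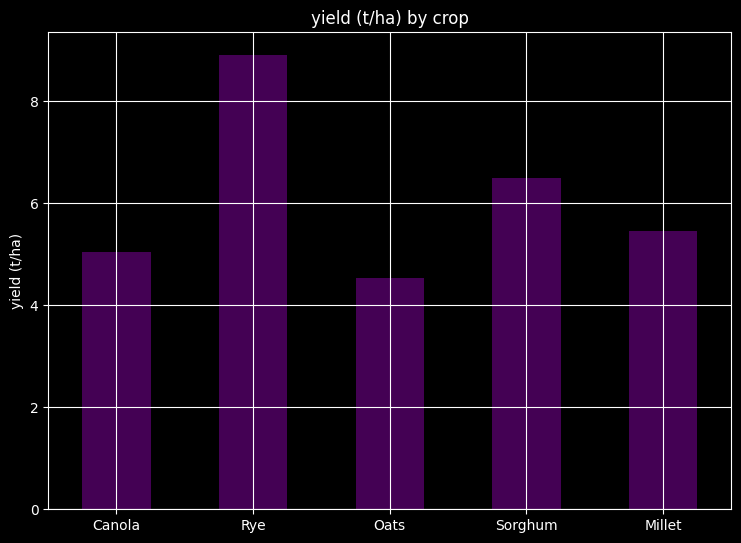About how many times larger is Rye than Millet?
Rye ≈ 9, Millet ≈ 5; 9/5 ≈ 1.8.

≈ 1.8×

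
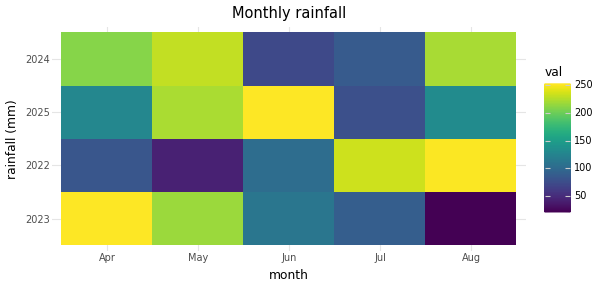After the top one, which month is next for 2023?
May

Top 3 for 2023: Apr ≈ 260, May ≈ 220, Jun ≈ 120.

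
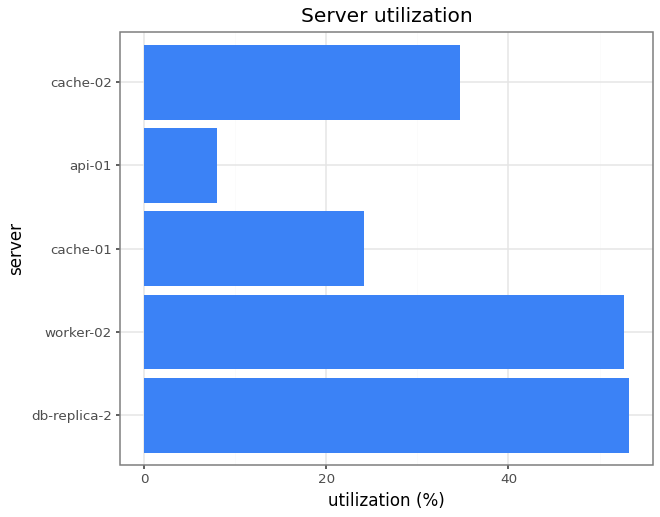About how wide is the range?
≈ 45

Max db-replica-2 ≈ 55, min api-01 ≈ 10; range ≈ 45.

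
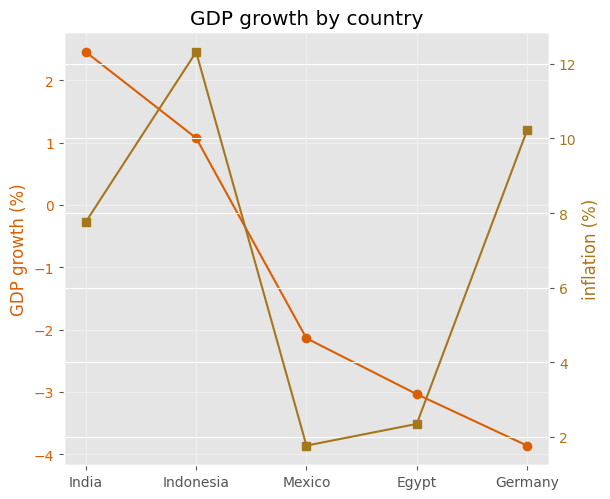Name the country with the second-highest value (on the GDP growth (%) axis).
Indonesia

Top 3 (on the GDP growth (%) axis): India ≈ 2, Indonesia ≈ 1, Mexico ≈ -2.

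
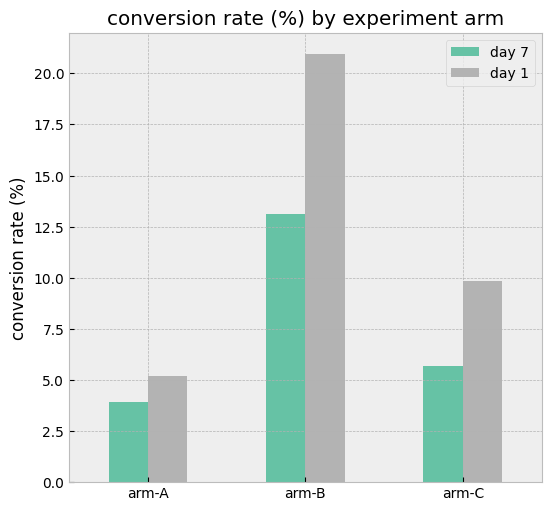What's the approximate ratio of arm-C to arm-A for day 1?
≈ 1.67×

arm-C ≈ 10, arm-A ≈ 6; 10/6 ≈ 1.67.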